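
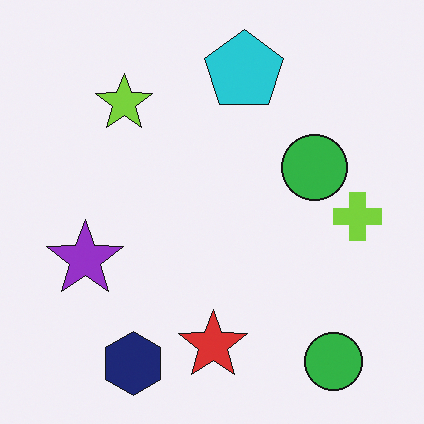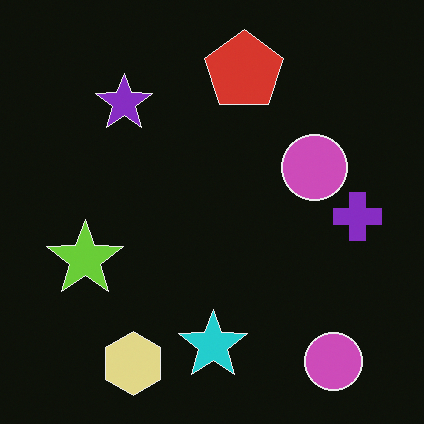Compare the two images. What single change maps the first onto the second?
The second image is the first color-inverted (negative).

The light background has become dark and every shape's color is its complement — a photographic negative.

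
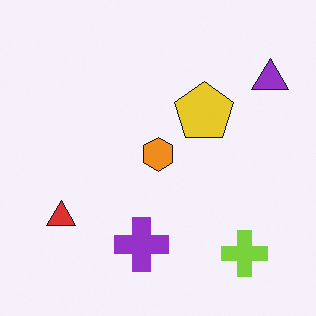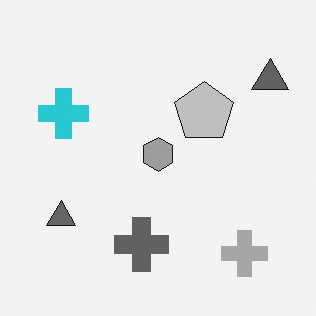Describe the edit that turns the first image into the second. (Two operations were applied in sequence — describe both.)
The transformation is: converted to grayscale, then overlaid with an additional cyan cross.

All color is removed — every shape is now a shade of grey. A cyan cross appears in the second image that is absent from the first.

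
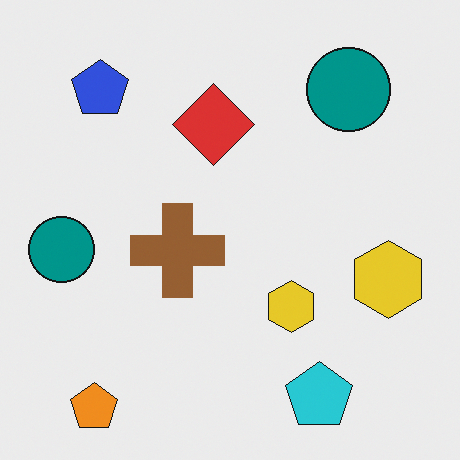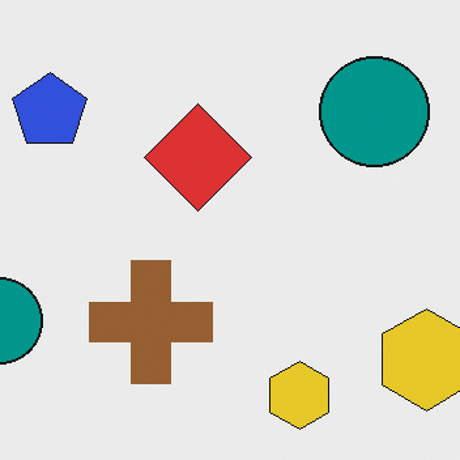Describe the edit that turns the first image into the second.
Cropped to a modestly smaller region and rescaled.

The visible shapes are larger and the field of view is narrower; shapes near the original edges may be partly or wholly outside the frame — a crop-and-rescale.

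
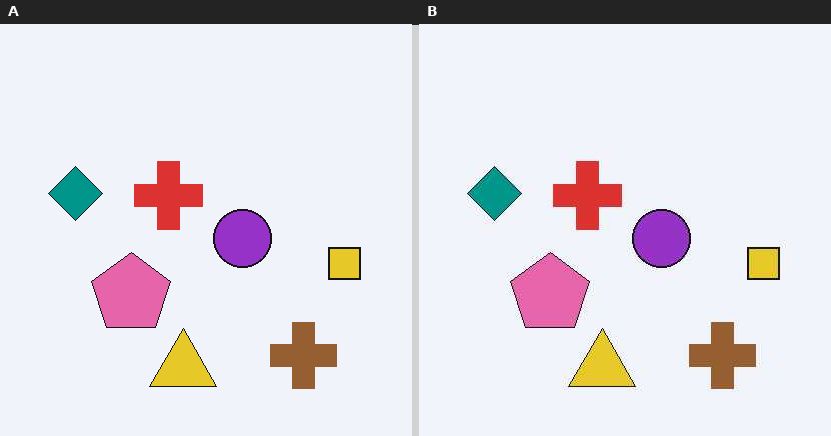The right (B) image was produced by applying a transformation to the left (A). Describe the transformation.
JPEG-compressed with visible artifacts.

Blocky 8×8 compression artifacts appear around shape edges and the flat background shows ringing — characteristic JPEG degradation.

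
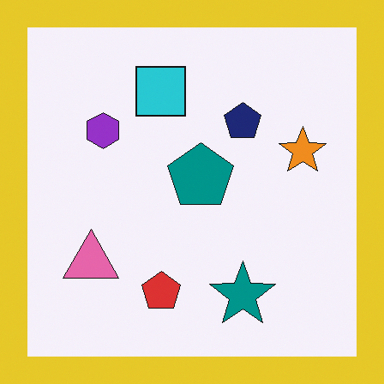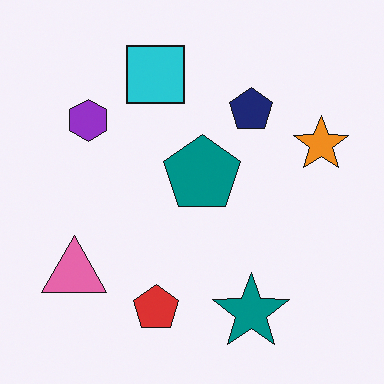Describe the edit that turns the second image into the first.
This is the original image framed with a yellow border.

A solid yellow frame runs around the edge of the first image, with the content slightly shrunk inside it.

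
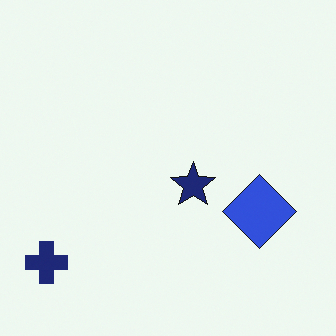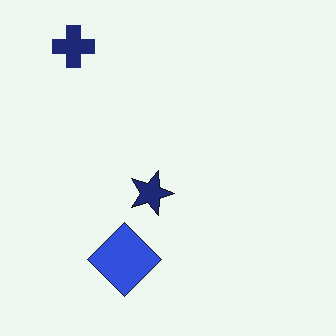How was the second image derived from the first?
The transformation is: rotated 90° clockwise.

The navy cross sits in the bottom-left of the first image and the top-left of the second — consistent with a whole-image 90° clockwise rotation.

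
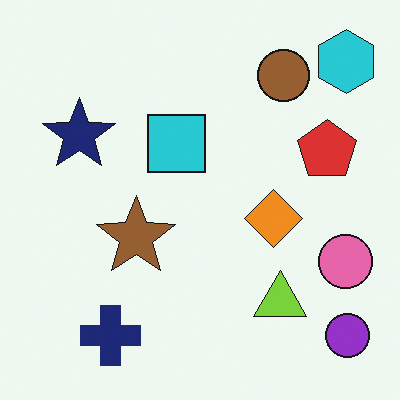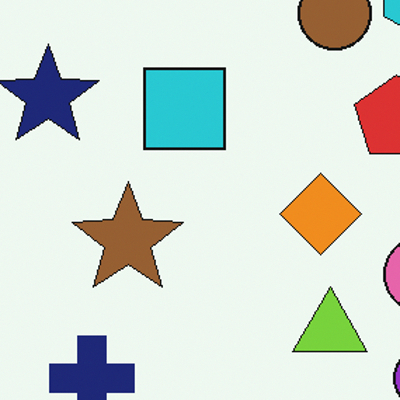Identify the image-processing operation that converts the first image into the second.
It was cropped slightly and scaled back up.

The visible shapes are larger and the field of view is narrower; shapes near the original edges may be partly or wholly outside the frame — a crop-and-rescale.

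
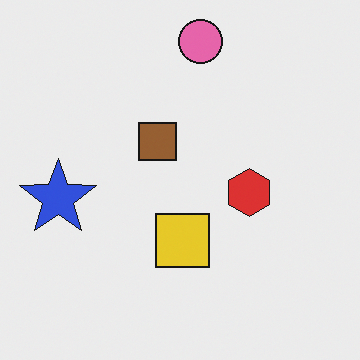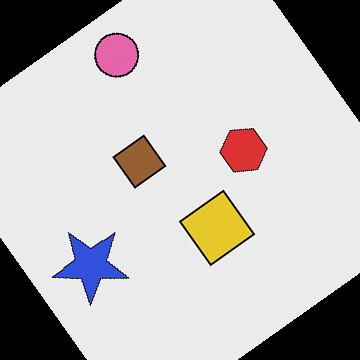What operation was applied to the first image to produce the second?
The image was rotated counter-clockwise by a large amount — several tens of degrees.

Every shape is tilted by the same angle and the image corners show triangular fill wedges — a whole-image rotation by a non-right angle.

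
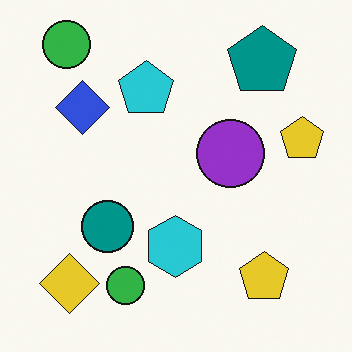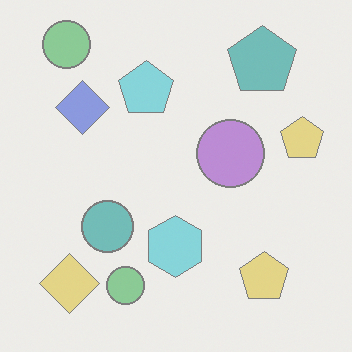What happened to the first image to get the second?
It was washed out (contrast reduced).

Tones are pushed toward mid-grey across the whole image — a global contrast change.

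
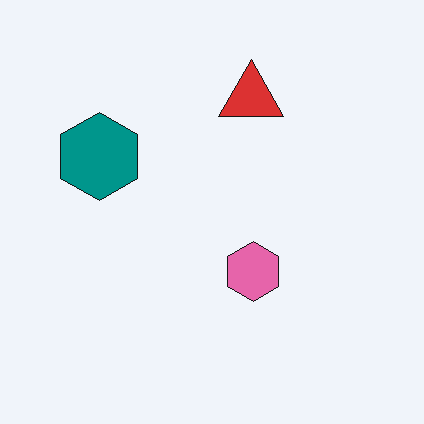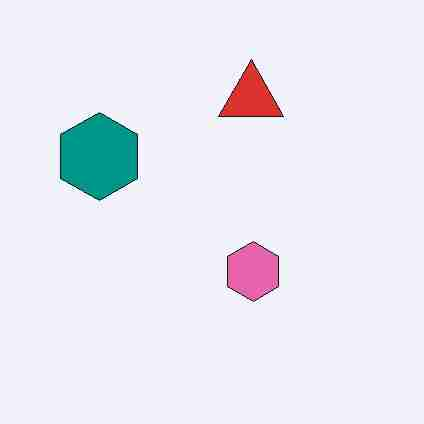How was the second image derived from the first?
The second image is the first heavily JPEG-compressed with obvious blocking artifacts.

Blocky 8×8 compression artifacts appear around shape edges and the flat background shows ringing — characteristic JPEG degradation.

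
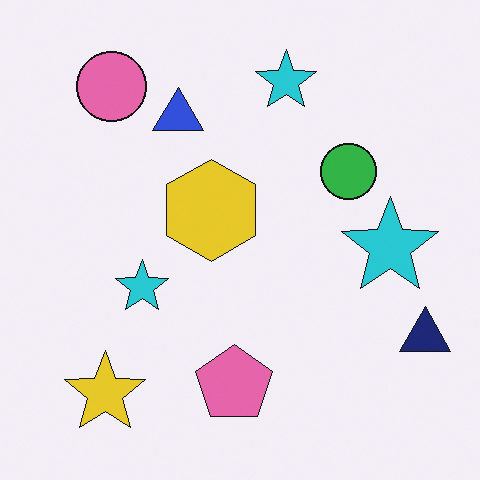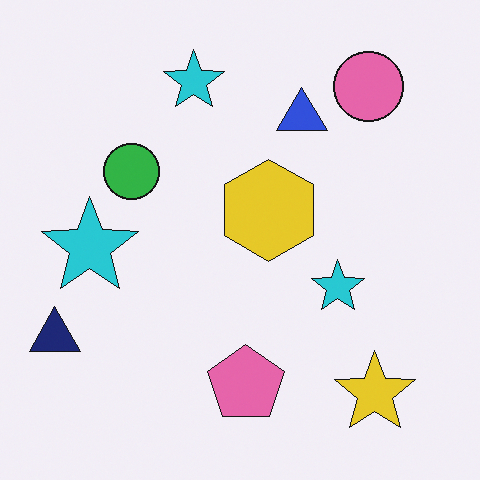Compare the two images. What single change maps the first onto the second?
The second image is the first flipped horizontally (left ↔ right).

The navy triangle is in the bottom-right of the first image and the bottom-left of the second — shapes on opposite sides of the vertical midline have swapped in a mirror flip.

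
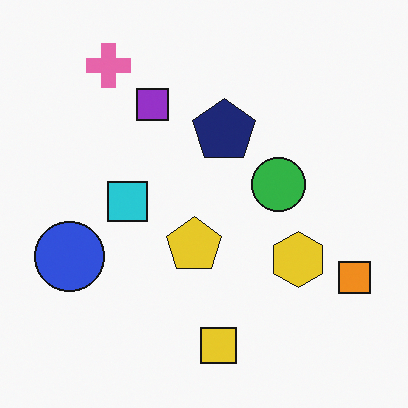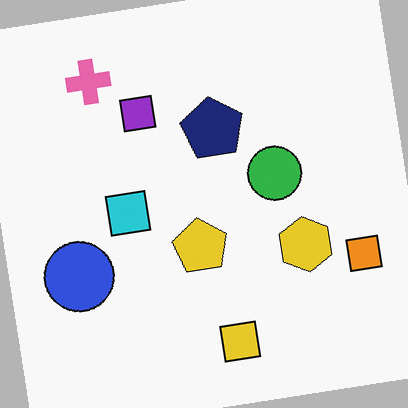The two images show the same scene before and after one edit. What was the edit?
The image was rotated counter-clockwise by a few degrees.

Every shape is tilted by the same angle and the image corners show triangular fill wedges — a whole-image rotation by a non-right angle.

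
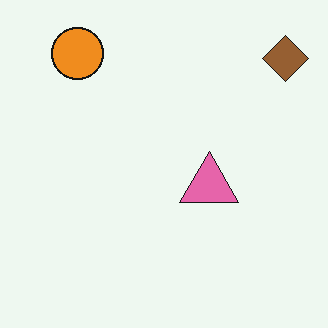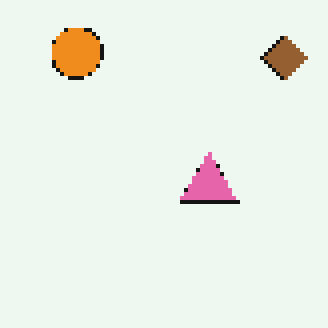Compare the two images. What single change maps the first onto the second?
Lightly pixelated (a mild mosaic effect).

Shapes are reduced to large square blocks; fine edges and outlines are lost — a downscale-then-upscale (mosaic) effect.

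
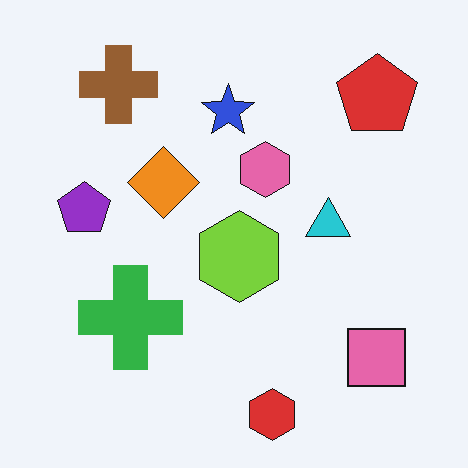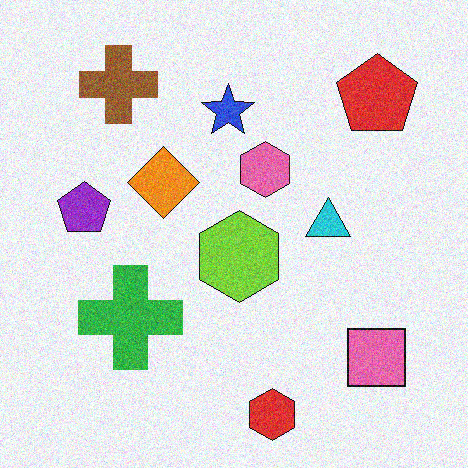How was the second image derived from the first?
This is the original image degraded with visible gaussian noise.

Random speckle covers the whole image, including the flat background.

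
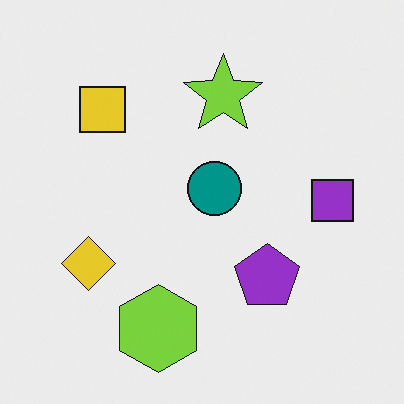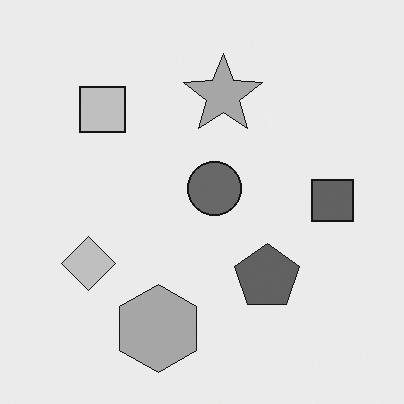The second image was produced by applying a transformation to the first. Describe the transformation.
The transformation is: converted to grayscale.

All color is removed — every shape is now a shade of grey.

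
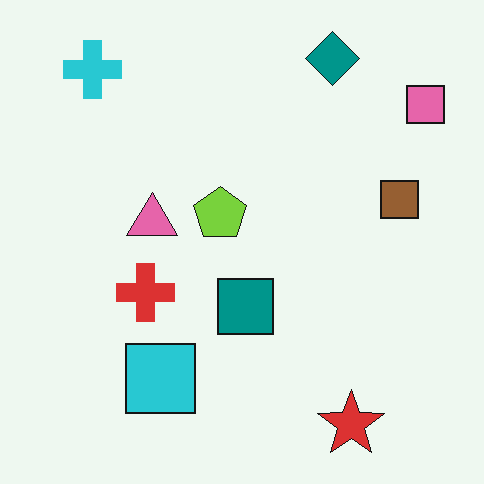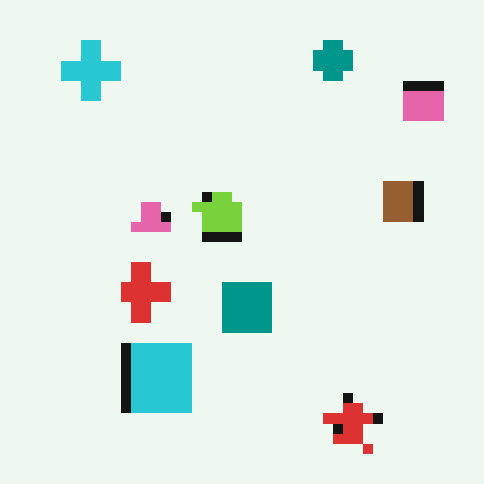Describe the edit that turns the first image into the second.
It was coarsely pixelated.

Shapes are reduced to large square blocks; fine edges and outlines are lost — a downscale-then-upscale (mosaic) effect.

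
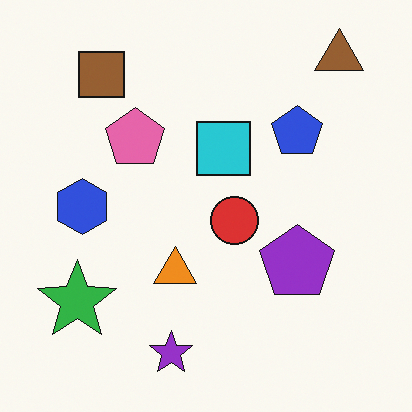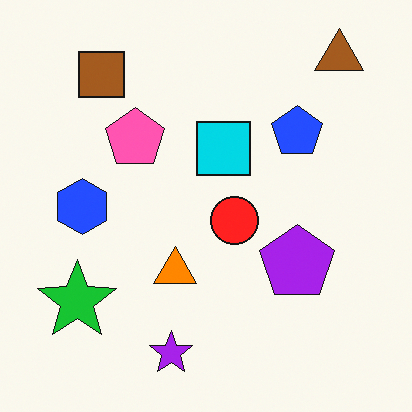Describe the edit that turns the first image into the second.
Slightly oversaturated.

All colors are more vivid — a global saturation change.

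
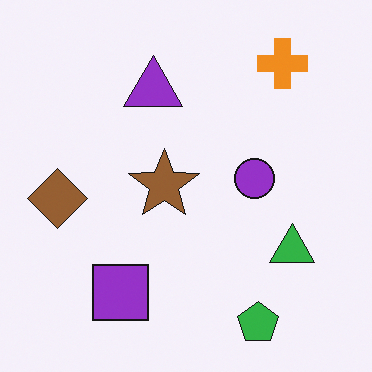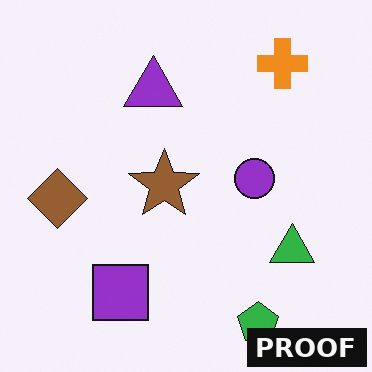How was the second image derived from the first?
The image was watermarked with the text "PROOF" in the lower-right corner.

A dark label reading "PROOF" appears in the lower-right corner.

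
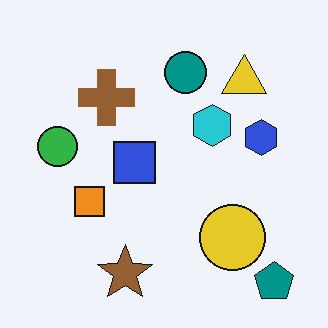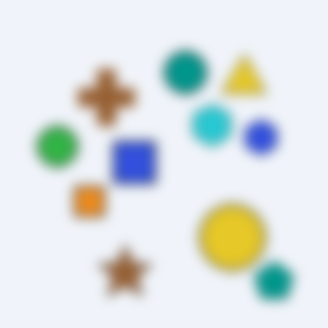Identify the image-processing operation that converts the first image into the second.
The transformation is: strongly gaussian-blurred.

Shape edges and outlines are uniformly softened across the whole image.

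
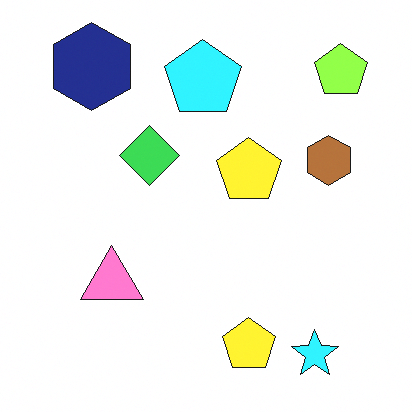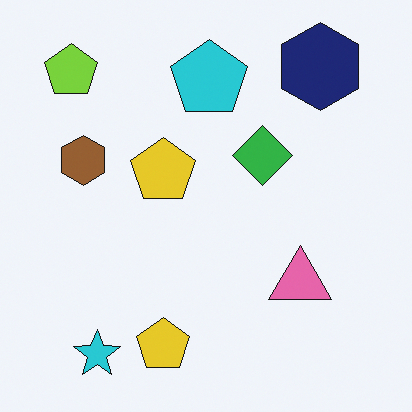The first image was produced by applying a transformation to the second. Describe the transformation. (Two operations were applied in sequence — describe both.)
The transformation is: flipped horizontally (left ↔ right), then brightened a little.

The lime pentagon is in the top-left of the second image and the top-right of the first — shapes on opposite sides of the vertical midline have swapped in a mirror flip. Every pixel — background and shapes alike — is uniformly brightened.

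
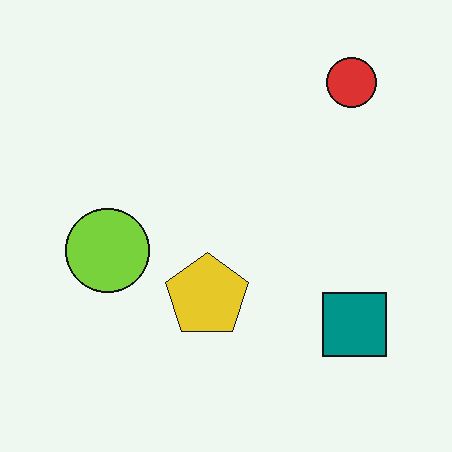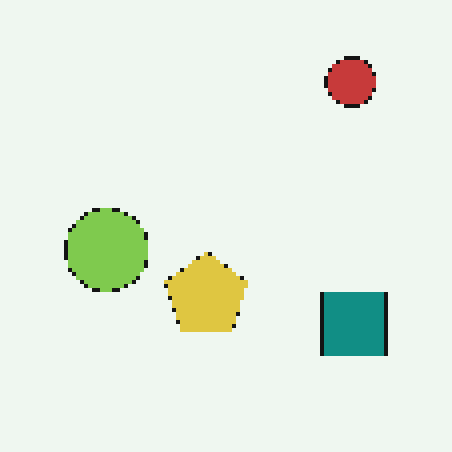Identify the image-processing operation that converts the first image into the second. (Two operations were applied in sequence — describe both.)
This is the original image mildly pixelated, then slightly desaturated.

Shapes are reduced to large square blocks; fine edges and outlines are lost — a downscale-then-upscale (mosaic) effect. All colors are more muted and greyish — a global saturation change.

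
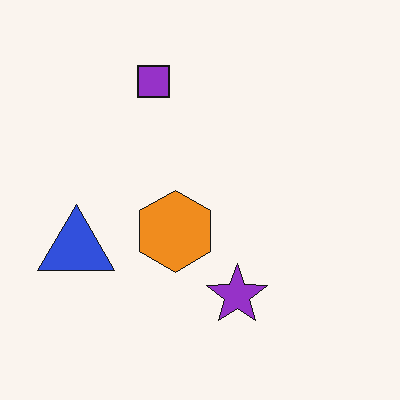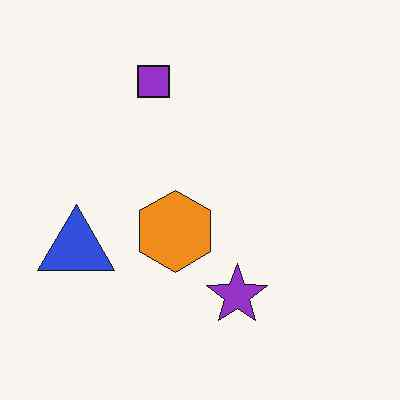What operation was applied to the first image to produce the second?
The image was JPEG-compressed with visible artifacts.

Blocky 8×8 compression artifacts appear around shape edges and the flat background shows ringing — characteristic JPEG degradation.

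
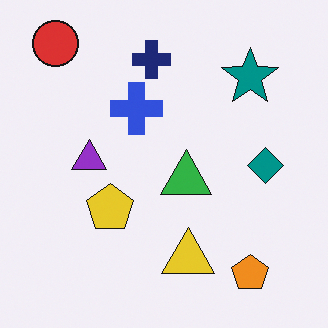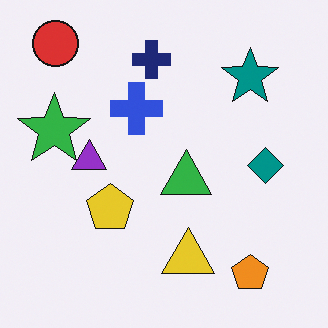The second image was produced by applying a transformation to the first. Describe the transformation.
The image was overlaid with an additional green star.

A green star appears in the second image that is absent from the first.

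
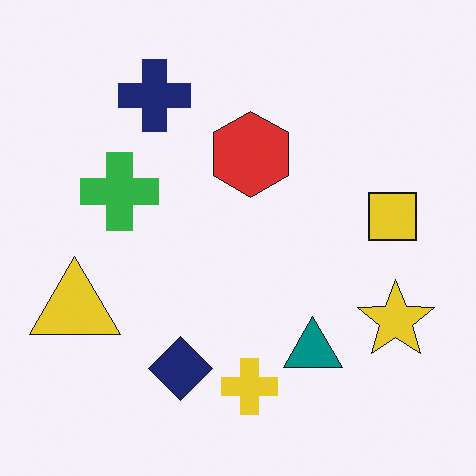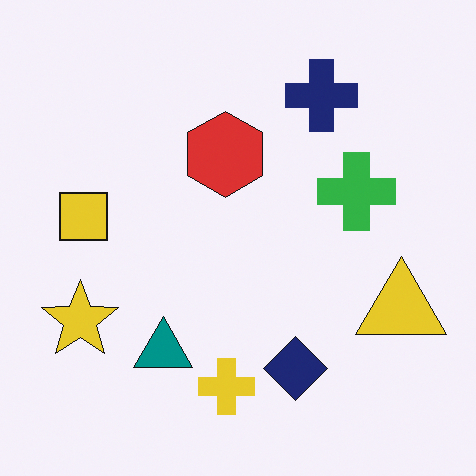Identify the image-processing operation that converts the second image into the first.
The image was flipped horizontally (left ↔ right).

The yellow triangle is in the right of the second image and the left of the first — shapes on opposite sides of the vertical midline have swapped in a mirror flip.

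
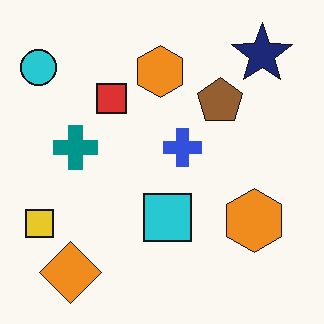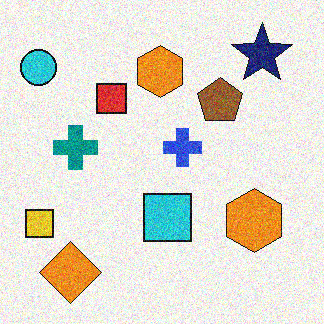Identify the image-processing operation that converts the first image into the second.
It was degraded with moderate additive noise.

Random speckle covers the whole image, including the flat background.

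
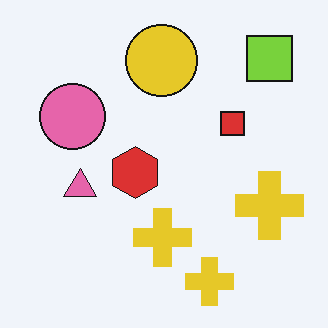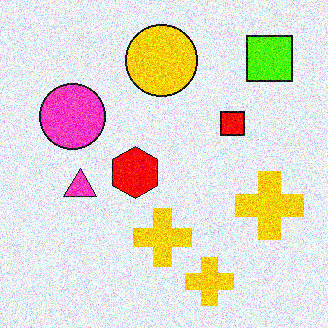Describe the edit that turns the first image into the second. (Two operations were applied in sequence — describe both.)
The transformation is: made much more vivid (saturation change), then degraded with strong gaussian noise.

All colors are more vivid — a global saturation change. Random speckle covers the whole image, including the flat background.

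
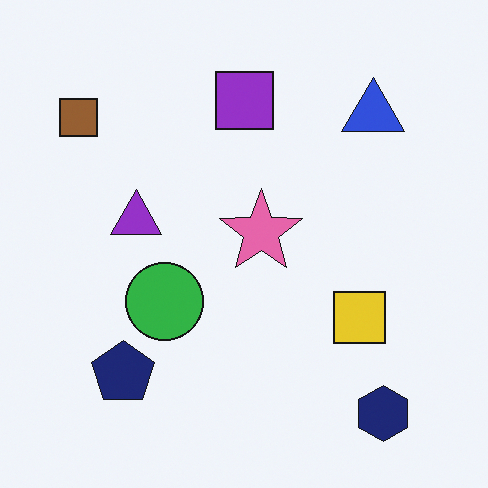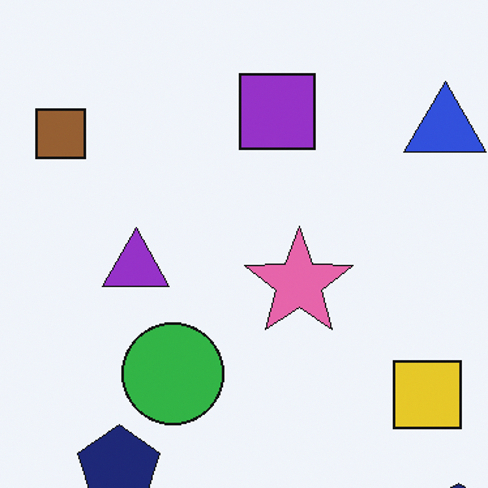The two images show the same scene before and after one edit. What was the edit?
It was cropped to a modestly smaller region and rescaled.

The visible shapes are larger and the field of view is narrower; shapes near the original edges may be partly or wholly outside the frame — a crop-and-rescale.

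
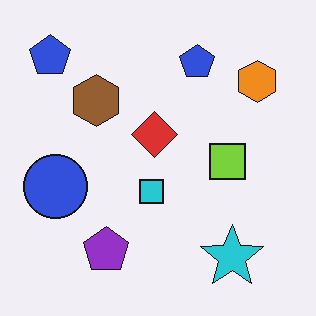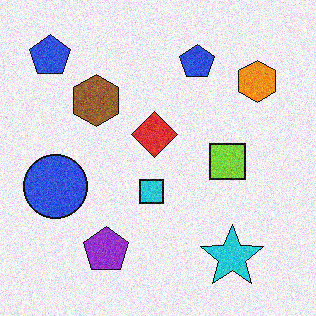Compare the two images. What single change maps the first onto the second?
Degraded with moderate additive noise.

Random speckle covers the whole image, including the flat background.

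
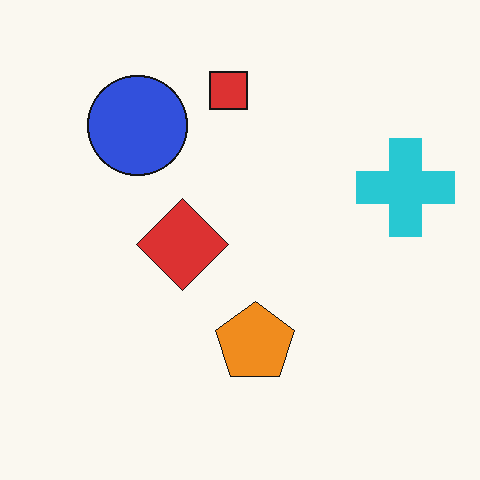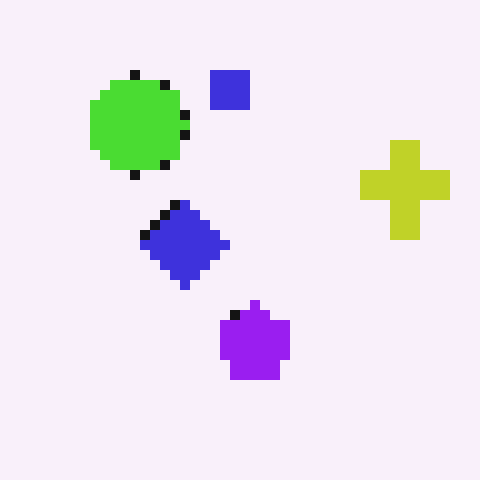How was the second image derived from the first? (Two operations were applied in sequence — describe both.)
It was hue-shifted through roughly half the color wheel, then heavily pixelated into large blocks.

Every shape's color has rotated by the same amount around the hue wheel — a uniform hue shift. Shapes are reduced to large square blocks; fine edges and outlines are lost — a downscale-then-upscale (mosaic) effect.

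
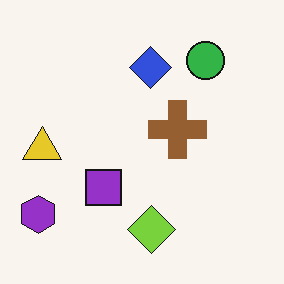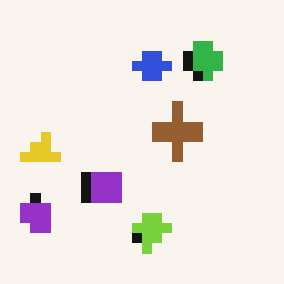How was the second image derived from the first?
The image was coarsely pixelated.

Shapes are reduced to large square blocks; fine edges and outlines are lost — a downscale-then-upscale (mosaic) effect.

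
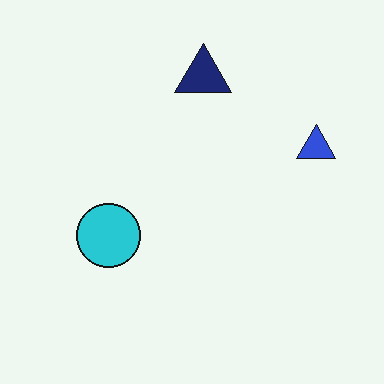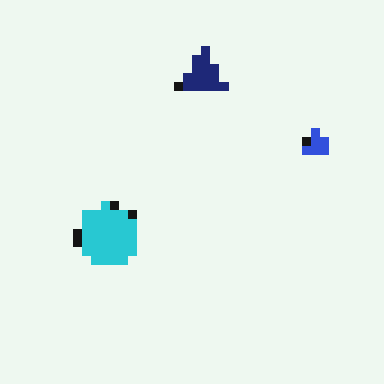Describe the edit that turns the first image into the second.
Coarsely pixelated.

Shapes are reduced to large square blocks; fine edges and outlines are lost — a downscale-then-upscale (mosaic) effect.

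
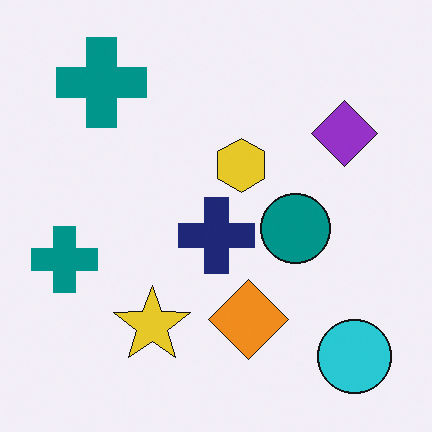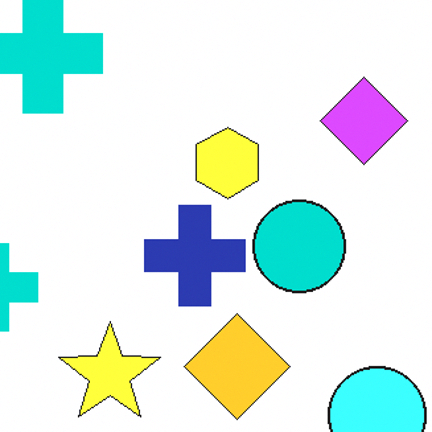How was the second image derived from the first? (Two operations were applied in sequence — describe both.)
The second image is the first noticeably brightened, then cropped slightly and scaled back up.

Every pixel — background and shapes alike — is uniformly brightened. The visible shapes are larger and the field of view is narrower; shapes near the original edges may be partly or wholly outside the frame — a crop-and-rescale.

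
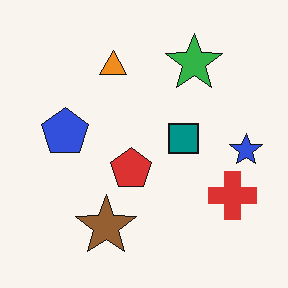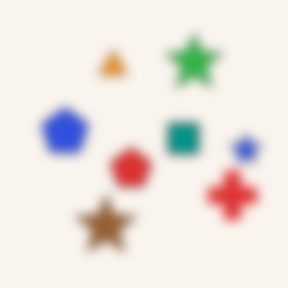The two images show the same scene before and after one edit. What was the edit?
The image was strongly gaussian-blurred.

Shape edges and outlines are uniformly softened across the whole image.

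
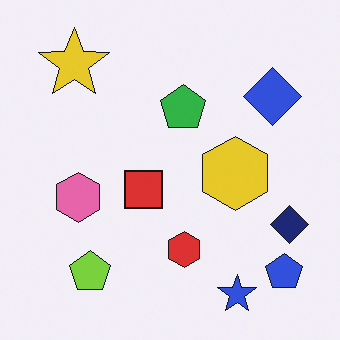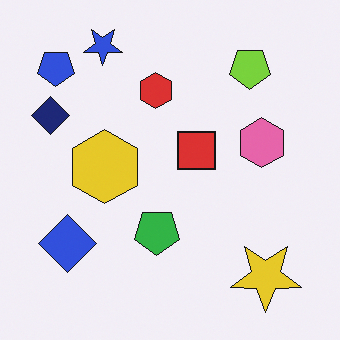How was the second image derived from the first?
Rotated 180°.

The blue pentagon sits in the bottom-right of the first image and the top-left of the second — consistent with a whole-image 180° rotation.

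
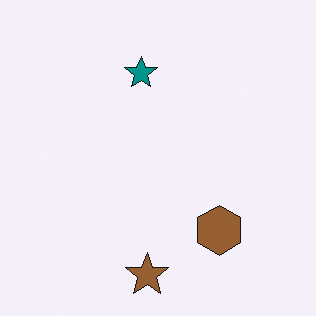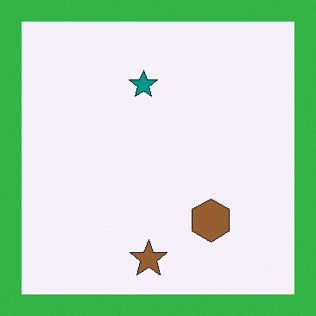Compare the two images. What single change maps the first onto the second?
The image was framed with a green border.

A solid green frame runs around the edge of the second image, with the content slightly shrunk inside it.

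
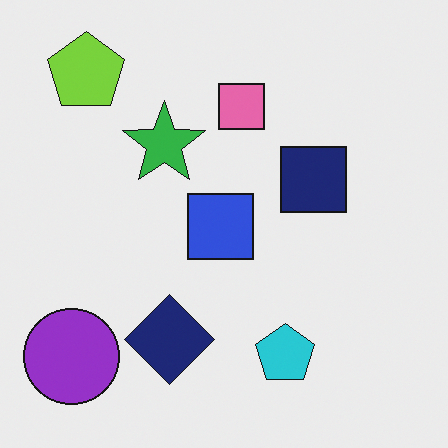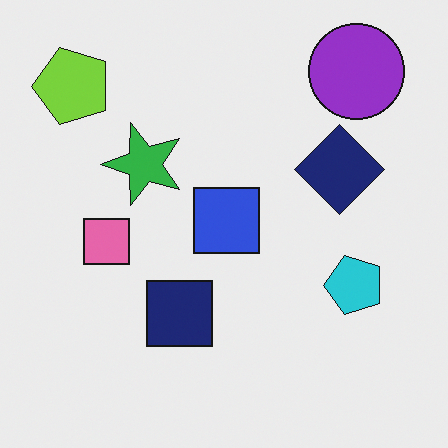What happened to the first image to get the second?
The second image is the first transposed (reflected across the top-left ↔ bottom-right diagonal).

Shapes have swapped their row and column positions — what was in the top-right is now in the bottom-left — a diagonal reflection.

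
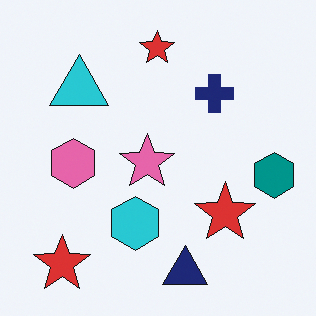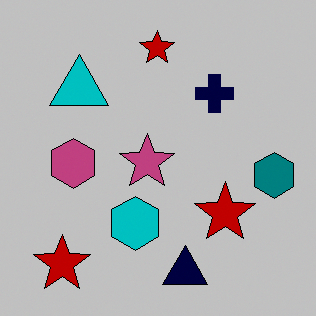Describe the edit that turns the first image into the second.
The transformation is: heavily posterized to just a handful of flat colors.

Each flat color has snapped to a coarser quantized level — most visibly, the near-white background has dropped to a flat grey.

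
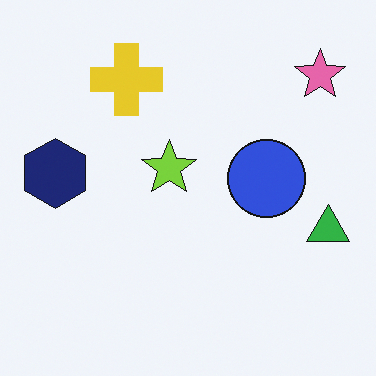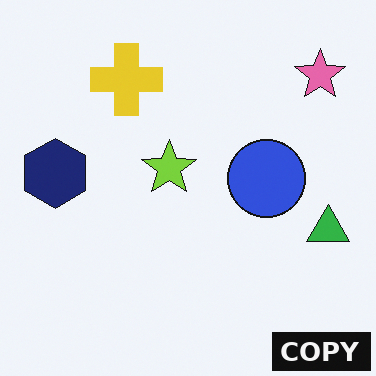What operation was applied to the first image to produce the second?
The image was watermarked with the text "COPY" in the lower-right corner.

A dark label reading "COPY" appears in the lower-right corner.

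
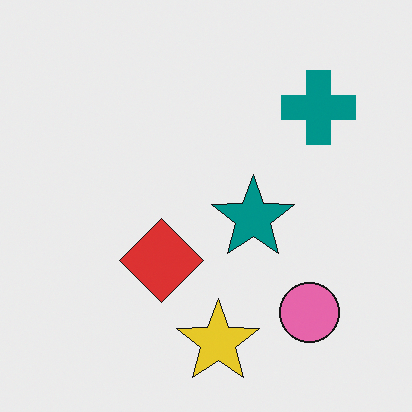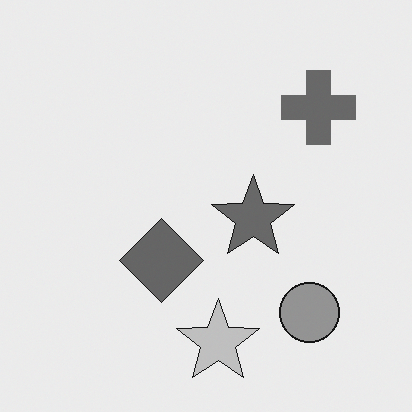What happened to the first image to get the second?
The transformation is: converted to grayscale.

All color is removed — every shape is now a shade of grey.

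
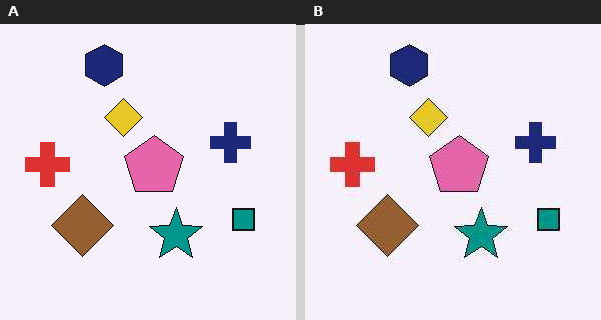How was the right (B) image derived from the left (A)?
It was given moderate JPEG compression.

Blocky 8×8 compression artifacts appear around shape edges and the flat background shows ringing — characteristic JPEG degradation.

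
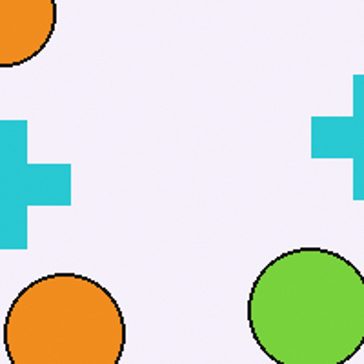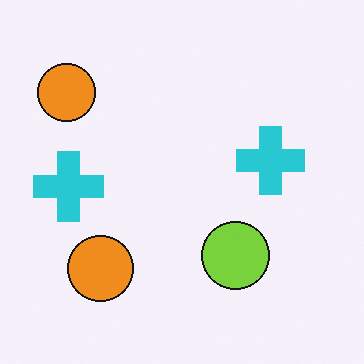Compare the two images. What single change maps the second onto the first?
The transformation is: cropped to a noticeably smaller region and rescaled.

The visible shapes are larger and the field of view is narrower; shapes near the original edges may be partly or wholly outside the frame — a crop-and-rescale.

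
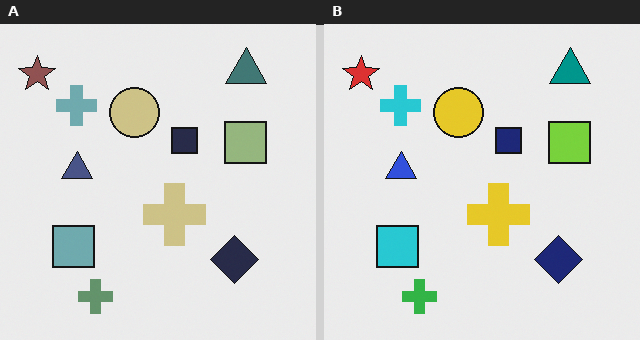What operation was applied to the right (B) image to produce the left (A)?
The transformation is: heavily desaturated.

All colors are more muted and greyish — a global saturation change.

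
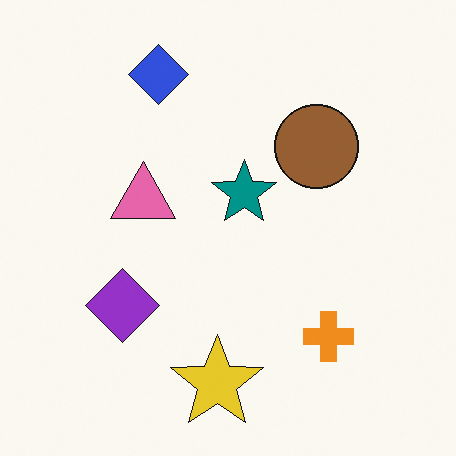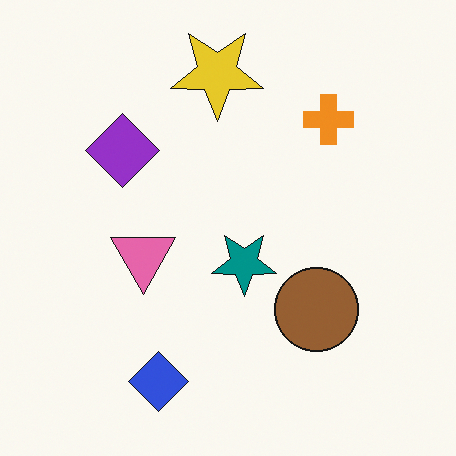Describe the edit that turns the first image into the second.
Flipped vertically (top ↔ bottom).

The yellow star is in the bottom of the first image and the top of the second — shapes on opposite sides of the horizontal midline have swapped in a mirror flip.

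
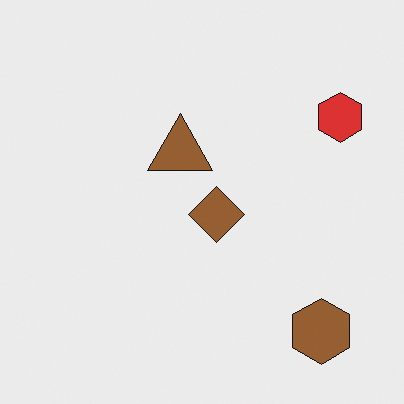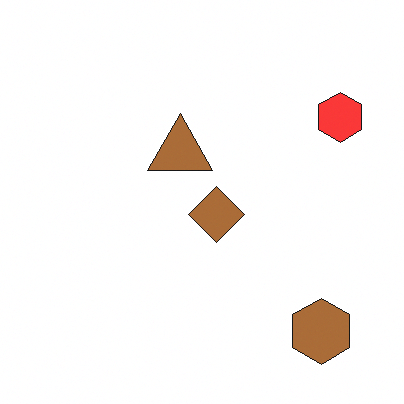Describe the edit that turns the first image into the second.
This is the original image slightly brightened.

Every pixel — background and shapes alike — is uniformly brightened.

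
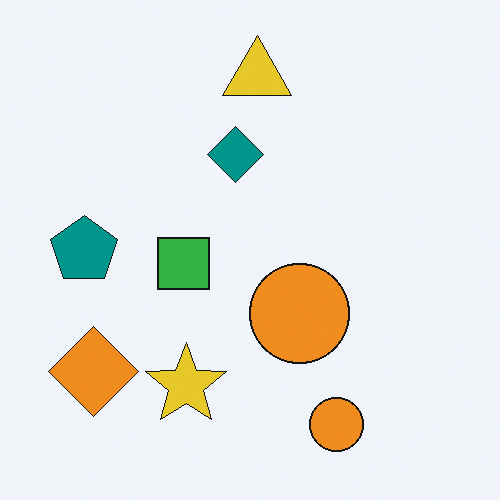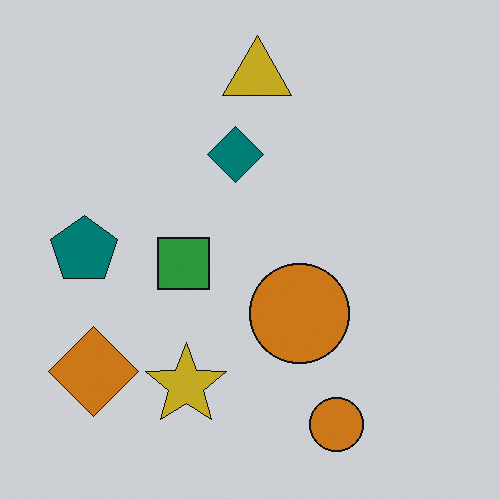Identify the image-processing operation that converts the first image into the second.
The second image is the first darkened a little.

Every pixel — background and shapes alike — is uniformly darkened.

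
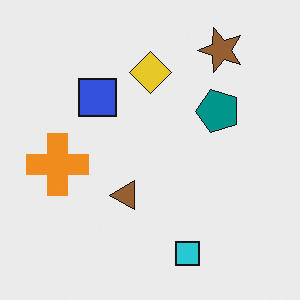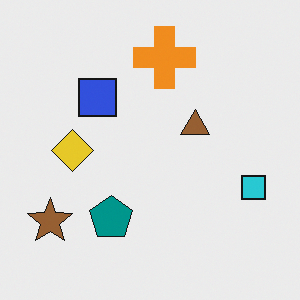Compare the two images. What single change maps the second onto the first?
This is the original image transposed (reflected across the top-left ↔ bottom-right diagonal).

Shapes have swapped their row and column positions — what was in the top-right is now in the bottom-left — a diagonal reflection.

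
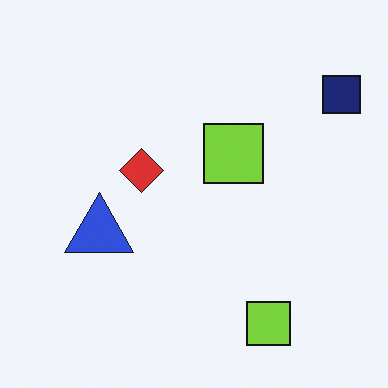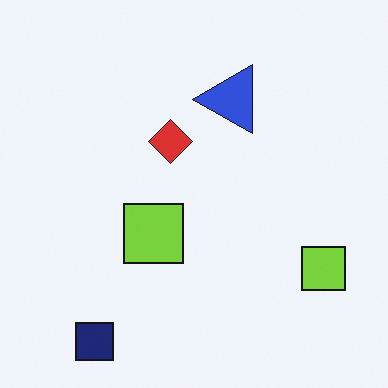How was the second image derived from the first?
It was transposed (reflected across the top-left ↔ bottom-right diagonal).

Shapes have swapped their row and column positions — what was in the top-right is now in the bottom-left — a diagonal reflection.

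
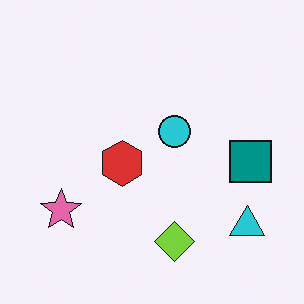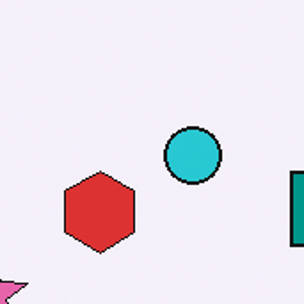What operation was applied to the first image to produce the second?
This is the original image cropped to a noticeably smaller region and rescaled.

The visible shapes are larger and the field of view is narrower; shapes near the original edges may be partly or wholly outside the frame — a crop-and-rescale.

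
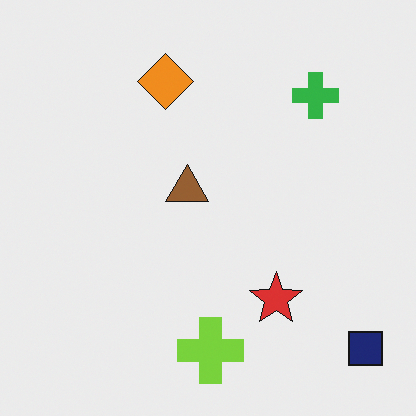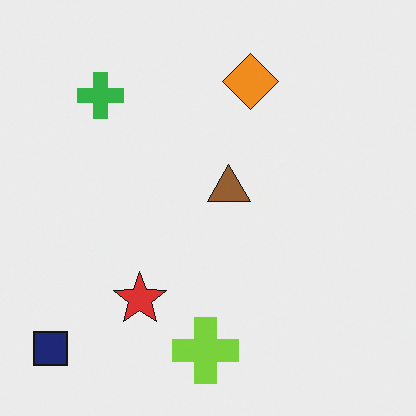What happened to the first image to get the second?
It was flipped horizontally (left ↔ right).

The navy square is in the bottom-right of the first image and the bottom-left of the second — shapes on opposite sides of the vertical midline have swapped in a mirror flip.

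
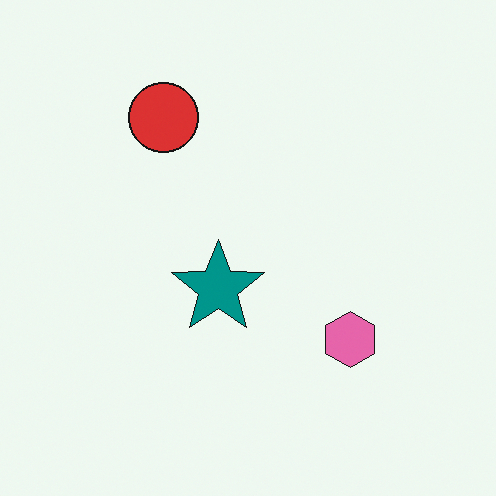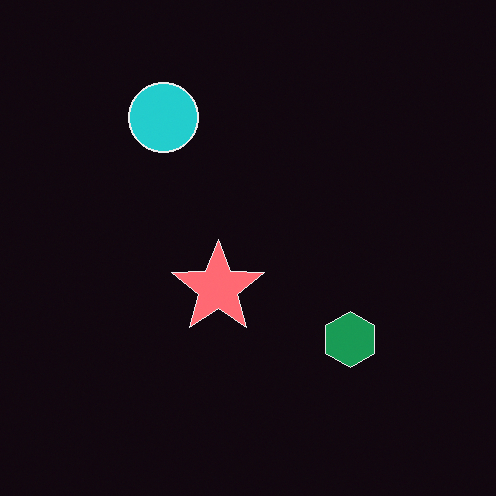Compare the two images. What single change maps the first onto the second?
The second image is the first color-inverted (negative).

The light background has become dark and every shape's color is its complement — a photographic negative.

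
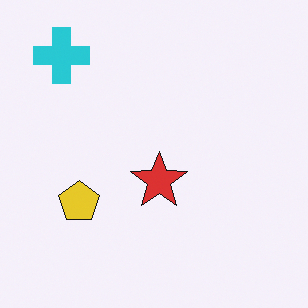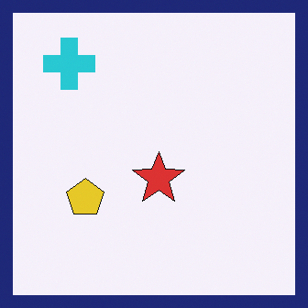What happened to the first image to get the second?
The image was framed with a navy border.

A solid navy frame runs around the edge of the second image, with the content slightly shrunk inside it.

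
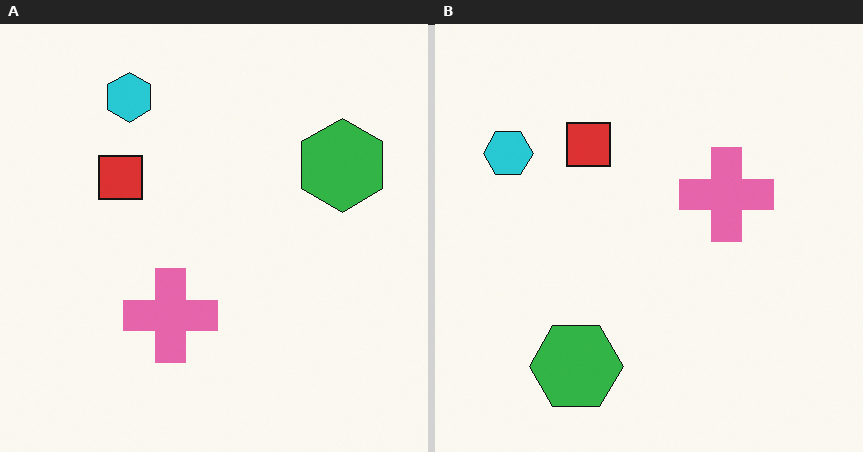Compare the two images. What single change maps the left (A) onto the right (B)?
The image was transposed (reflected across the top-left ↔ bottom-right diagonal).

Shapes have swapped their row and column positions — what was in the top-right is now in the bottom-left — a diagonal reflection.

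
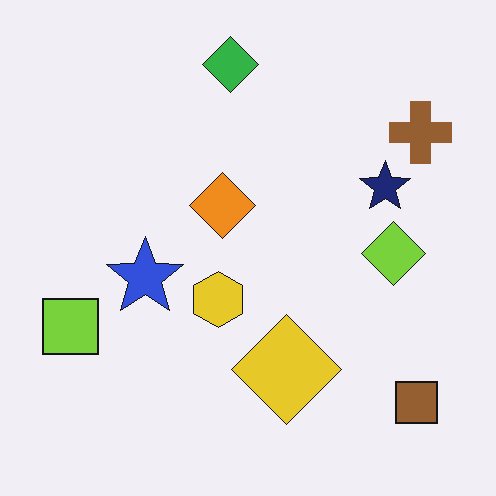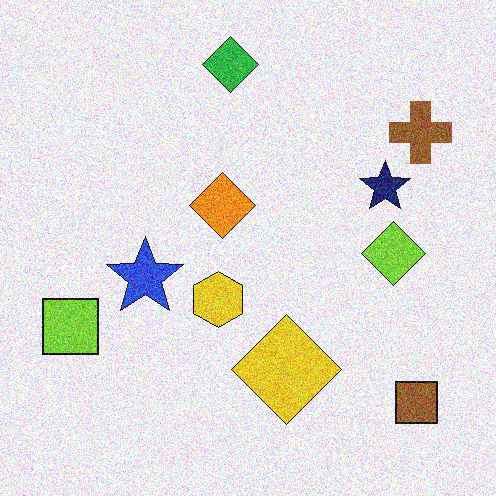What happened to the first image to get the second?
The second image is the first degraded with visible gaussian noise.

Random speckle covers the whole image, including the flat background.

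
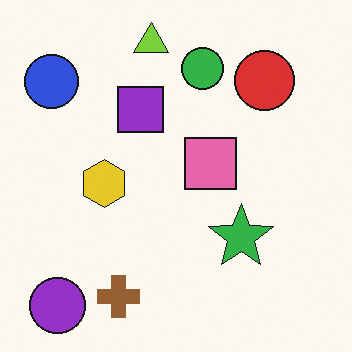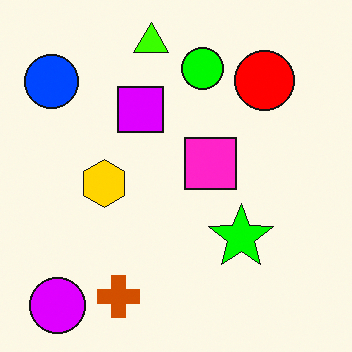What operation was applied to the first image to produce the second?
The image was made much more vivid (saturation change).

All colors are more vivid — a global saturation change.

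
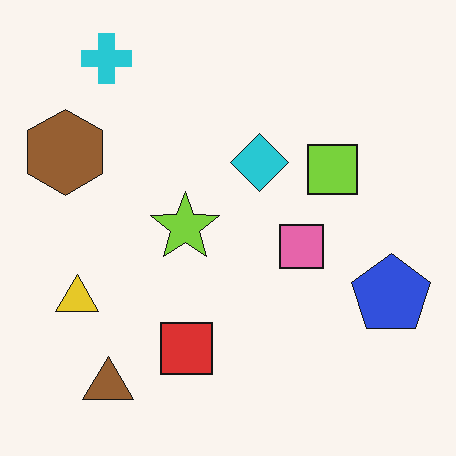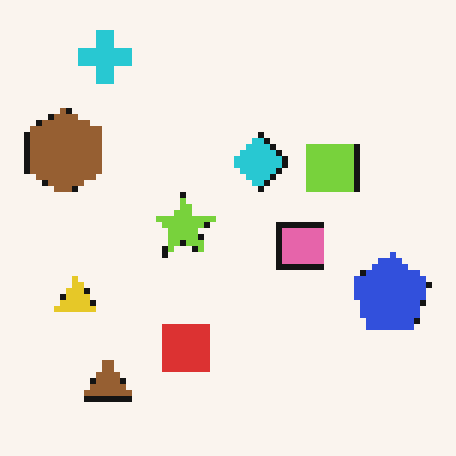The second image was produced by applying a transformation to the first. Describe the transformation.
The image was moderately pixelated.

Shapes are reduced to large square blocks; fine edges and outlines are lost — a downscale-then-upscale (mosaic) effect.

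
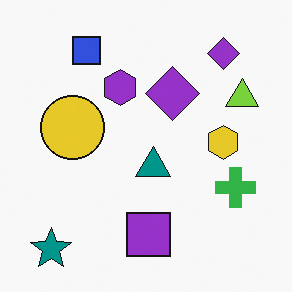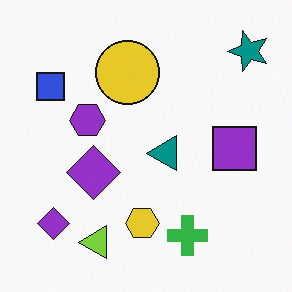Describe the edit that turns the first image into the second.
The transformation is: transposed (reflected across the top-left ↔ bottom-right diagonal).

Shapes have swapped their row and column positions — what was in the top-right is now in the bottom-left — a diagonal reflection.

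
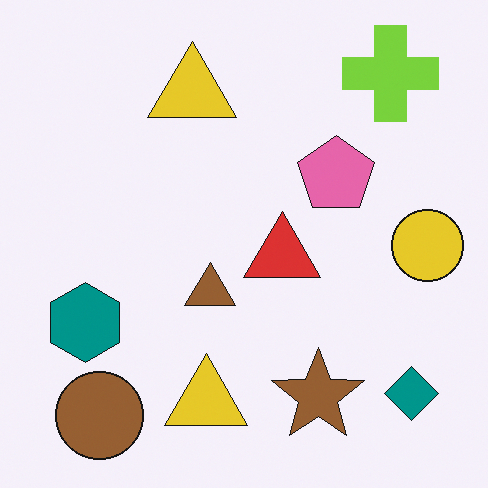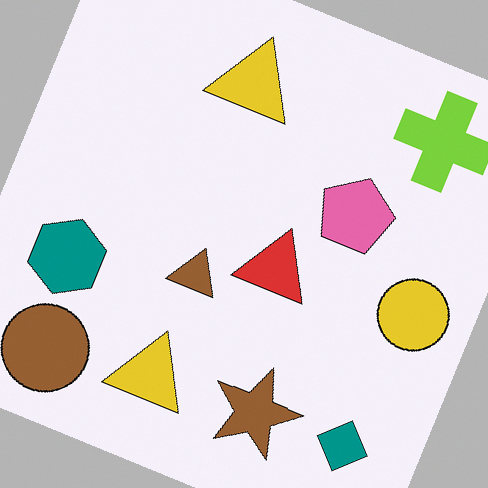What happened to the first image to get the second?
This is the original image rotated clockwise by a clearly visible amount.

Every shape is tilted by the same angle and the image corners show triangular fill wedges — a whole-image rotation by a non-right angle.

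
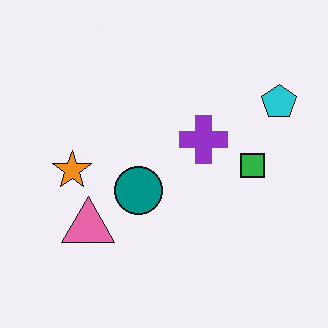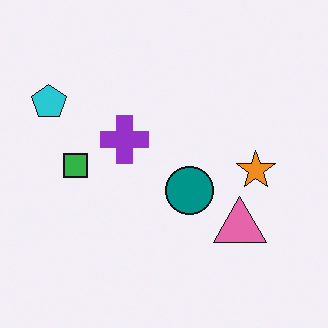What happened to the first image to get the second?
This is the original image flipped horizontally (left ↔ right).

The cyan pentagon is in the top-right of the first image and the top-left of the second — shapes on opposite sides of the vertical midline have swapped in a mirror flip.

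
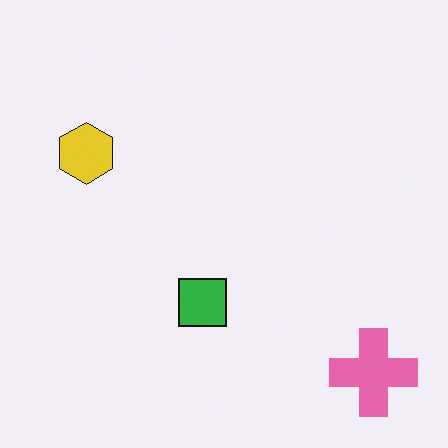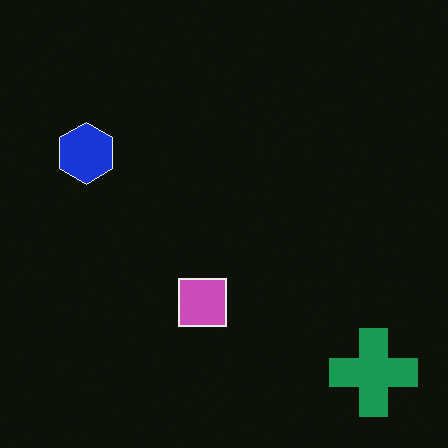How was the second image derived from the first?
This is the original image color-inverted (negative).

The light background has become dark and every shape's color is its complement — a photographic negative.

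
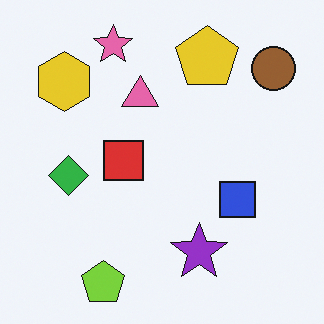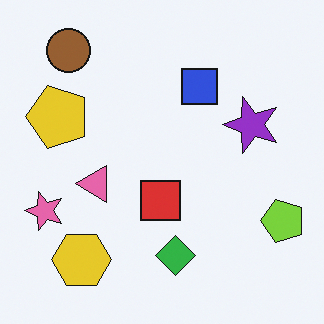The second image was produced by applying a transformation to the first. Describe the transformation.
Rotated 90° counter-clockwise.

The brown circle sits in the top-right of the first image and the top-left of the second — consistent with a whole-image 90° counter-clockwise rotation.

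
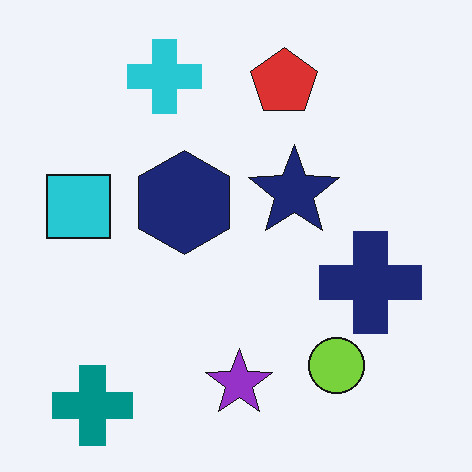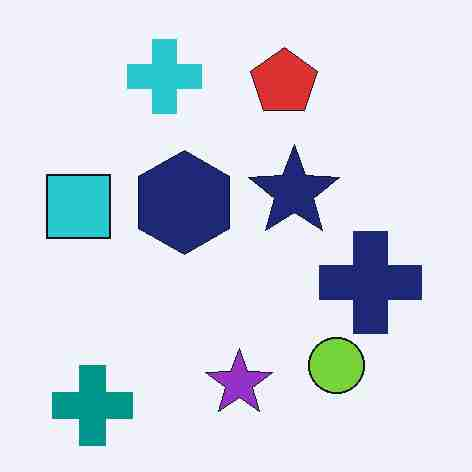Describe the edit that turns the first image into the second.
The second image is the first degraded with heavy JPEG compression.

Blocky 8×8 compression artifacts appear around shape edges and the flat background shows ringing — characteristic JPEG degradation.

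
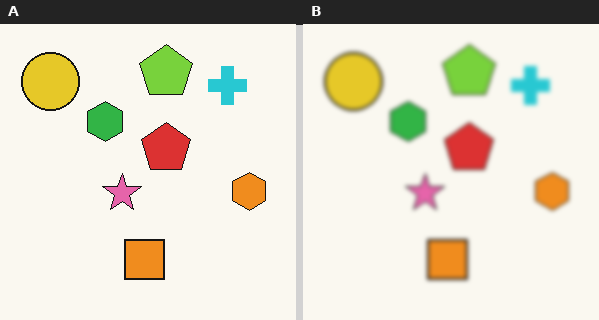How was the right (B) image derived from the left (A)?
The transformation is: given a subtle gaussian blur.

Shape edges and outlines are uniformly softened across the whole image.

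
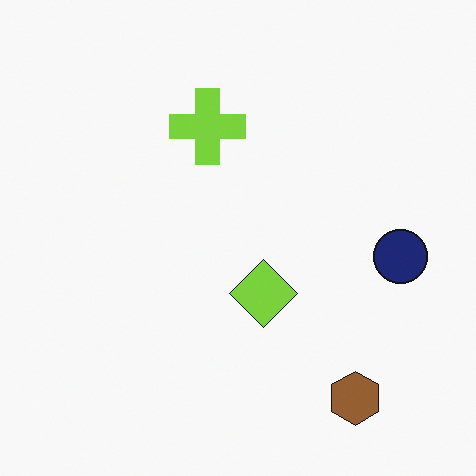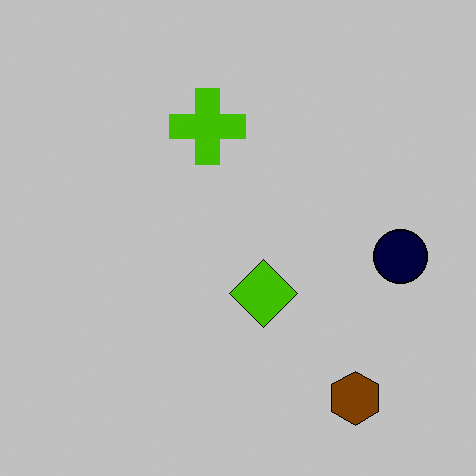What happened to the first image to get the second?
The image was aggressively posterized.

Each flat color has snapped to a coarser quantized level — most visibly, the near-white background has dropped to a flat grey.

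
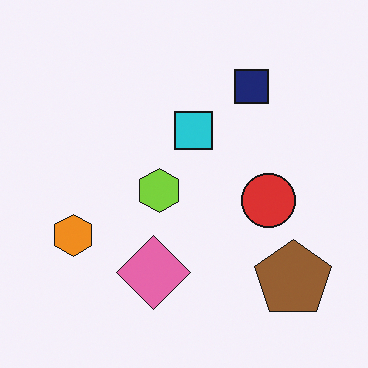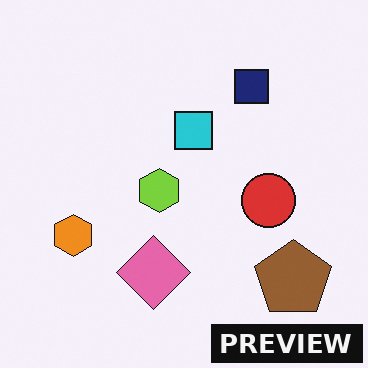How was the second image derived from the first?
Watermarked with the text "PREVIEW" in the lower-right corner.

A dark label reading "PREVIEW" appears in the lower-right corner.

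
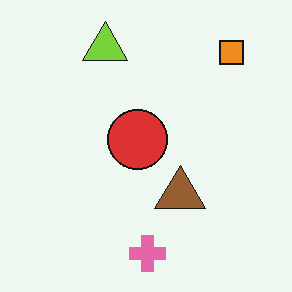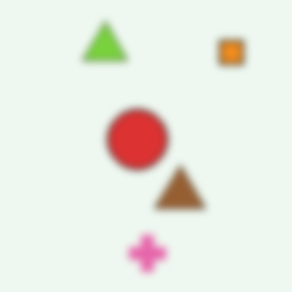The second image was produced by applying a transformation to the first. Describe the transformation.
The image was moderately blurred.

Shape edges and outlines are uniformly softened across the whole image.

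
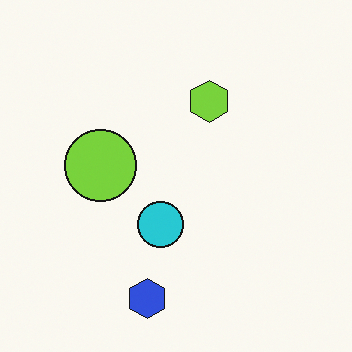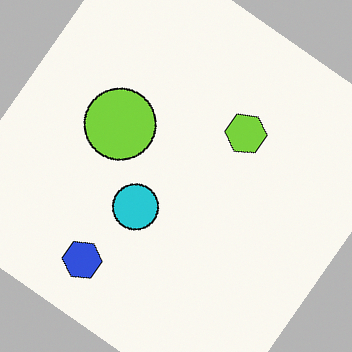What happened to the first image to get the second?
Rotated clockwise by a large amount — several tens of degrees.

Every shape is tilted by the same angle and the image corners show triangular fill wedges — a whole-image rotation by a non-right angle.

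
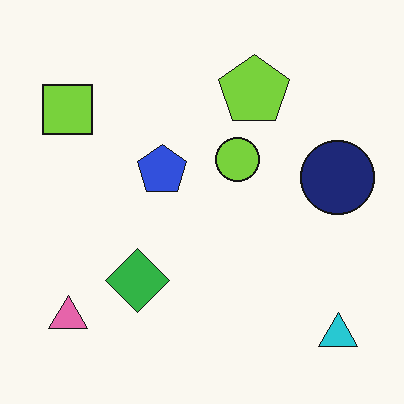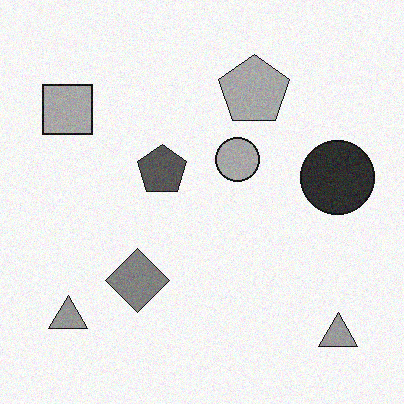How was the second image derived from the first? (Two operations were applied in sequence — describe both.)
Converted to grayscale, then degraded with light additive noise.

All color is removed — every shape is now a shade of grey. Random speckle covers the whole image, including the flat background.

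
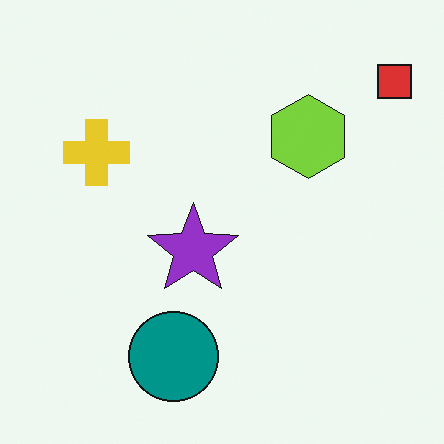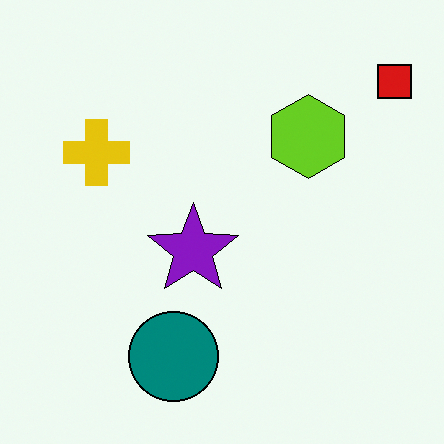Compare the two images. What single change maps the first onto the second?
Given slightly increased contrast.

Tones are pushed away from mid-grey across the whole image — a global contrast change.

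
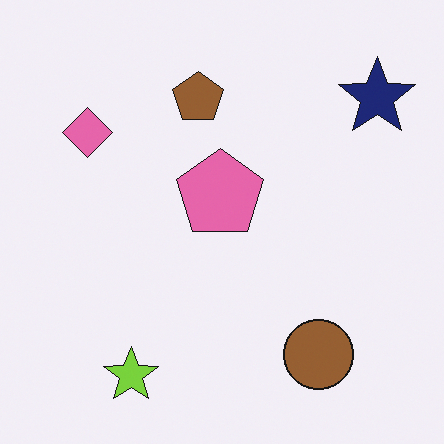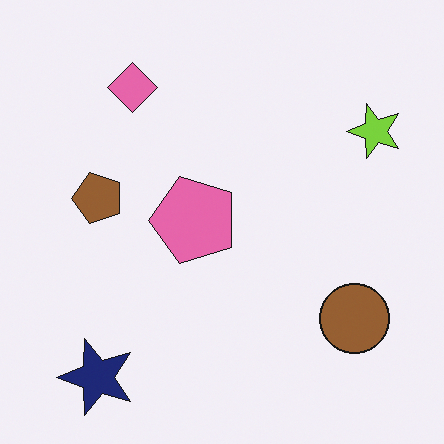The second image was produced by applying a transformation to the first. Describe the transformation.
The second image is the first transposed (reflected across the top-left ↔ bottom-right diagonal).

Shapes have swapped their row and column positions — what was in the top-right is now in the bottom-left — a diagonal reflection.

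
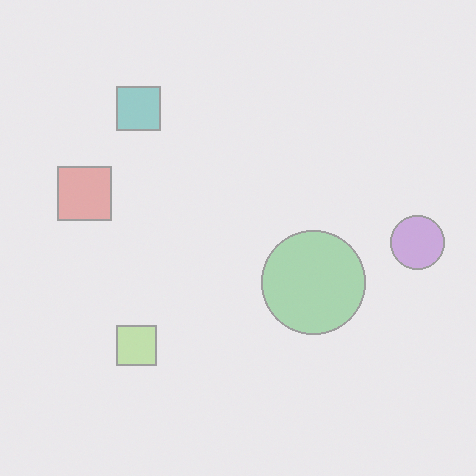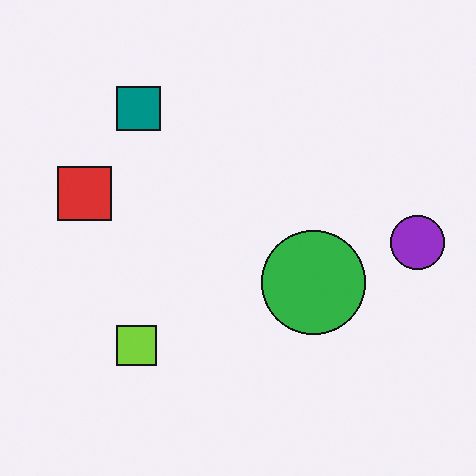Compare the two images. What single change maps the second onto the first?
The first image is the second given much lower contrast.

Tones are pushed toward mid-grey across the whole image — a global contrast change.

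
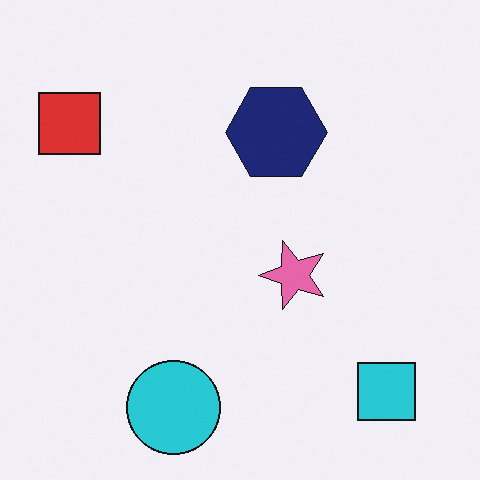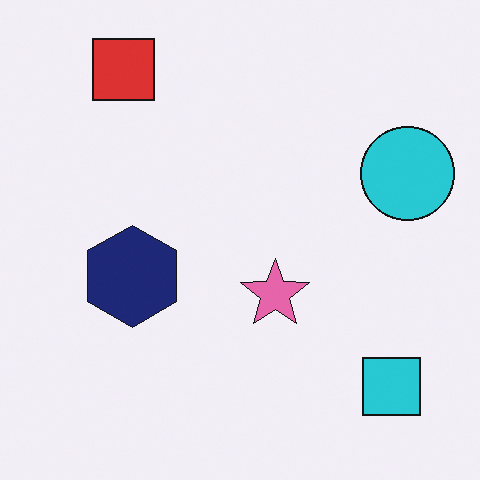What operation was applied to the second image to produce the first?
Transposed (reflected across the top-left ↔ bottom-right diagonal).

Shapes have swapped their row and column positions — what was in the top-right is now in the bottom-left — a diagonal reflection.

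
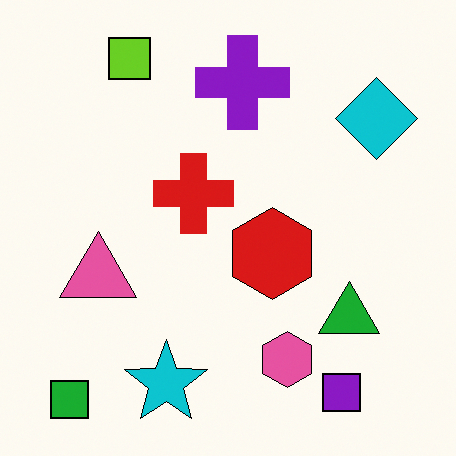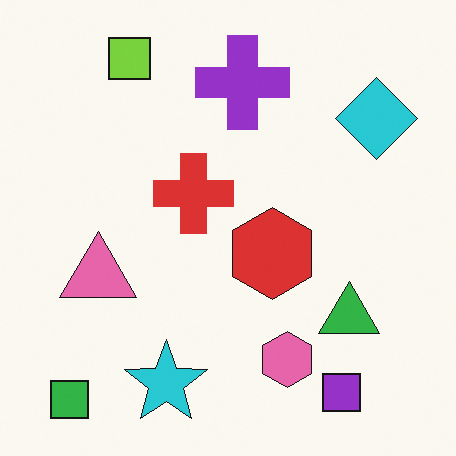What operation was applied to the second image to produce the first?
The transformation is: given slightly increased contrast.

Tones are pushed away from mid-grey across the whole image — a global contrast change.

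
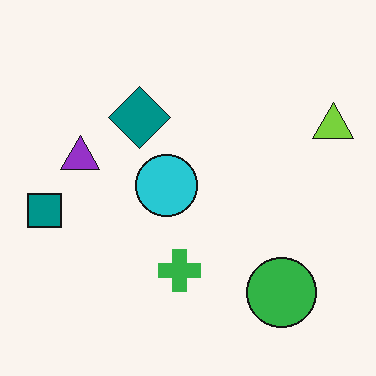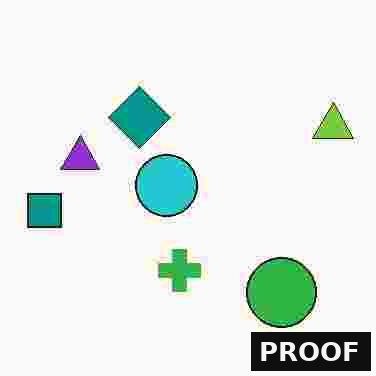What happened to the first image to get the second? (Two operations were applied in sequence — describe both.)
The second image is the first heavily JPEG-compressed with obvious blocking artifacts, then watermarked with the text "PROOF" in the lower-right corner.

Blocky 8×8 compression artifacts appear around shape edges and the flat background shows ringing — characteristic JPEG degradation. A dark label reading "PROOF" appears in the lower-right corner.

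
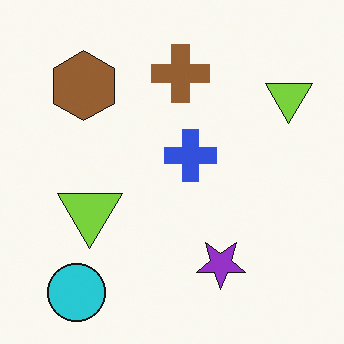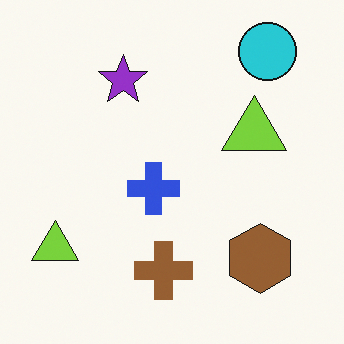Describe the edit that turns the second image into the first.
Rotated 180°.

The cyan circle sits in the top-right of the second image and the bottom-left of the first — consistent with a whole-image 180° rotation.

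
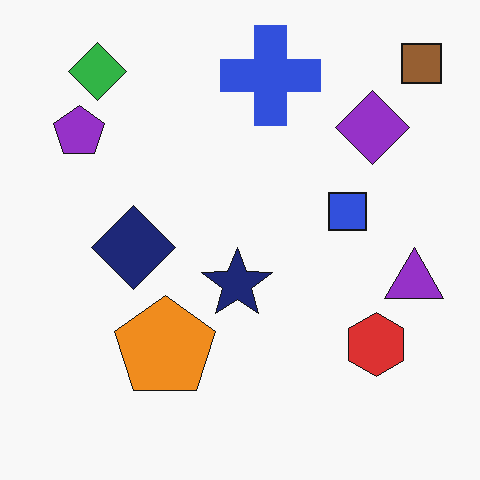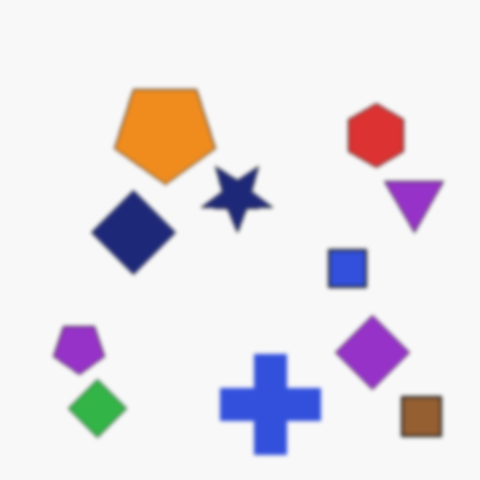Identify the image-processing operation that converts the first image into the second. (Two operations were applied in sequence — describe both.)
The image was flipped vertically (top ↔ bottom), then slightly softened.

The brown square is in the top-right of the first image and the bottom-right of the second — shapes on opposite sides of the horizontal midline have swapped in a mirror flip. Shape edges and outlines are uniformly softened across the whole image.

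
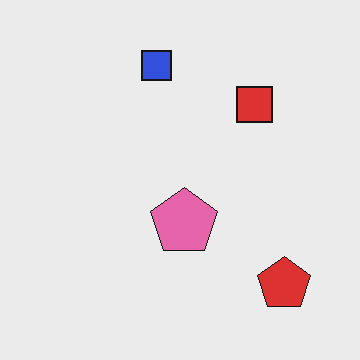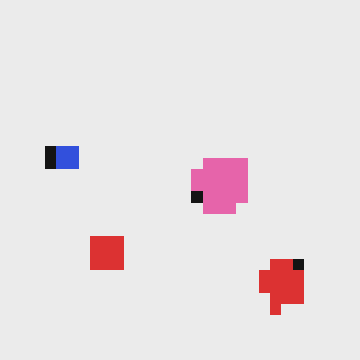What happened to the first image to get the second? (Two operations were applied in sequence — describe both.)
It was coarsely pixelated, then transposed (reflected across the top-left ↔ bottom-right diagonal).

Shapes are reduced to large square blocks; fine edges and outlines are lost — a downscale-then-upscale (mosaic) effect. Shapes have swapped their row and column positions — what was in the top-right is now in the bottom-left — a diagonal reflection.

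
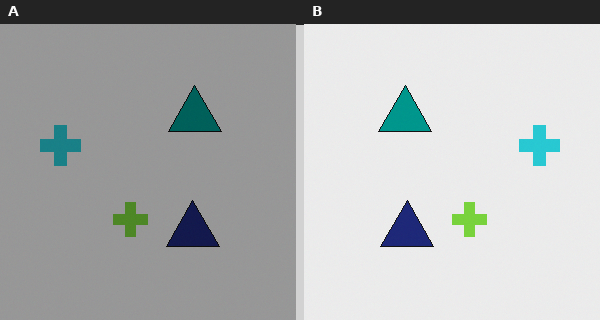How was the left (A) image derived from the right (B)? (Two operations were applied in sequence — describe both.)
It was flipped horizontally (left ↔ right), then substantially darkened.

The cyan cross is in the right of the right (B) image and the left of the left (A) — shapes on opposite sides of the vertical midline have swapped in a mirror flip. Every pixel — background and shapes alike — is uniformly darkened.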